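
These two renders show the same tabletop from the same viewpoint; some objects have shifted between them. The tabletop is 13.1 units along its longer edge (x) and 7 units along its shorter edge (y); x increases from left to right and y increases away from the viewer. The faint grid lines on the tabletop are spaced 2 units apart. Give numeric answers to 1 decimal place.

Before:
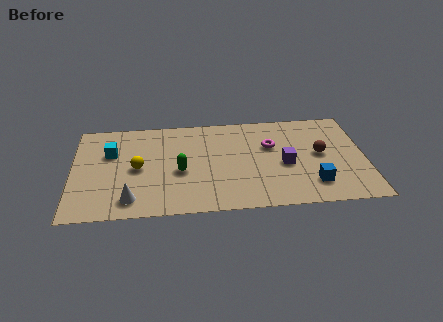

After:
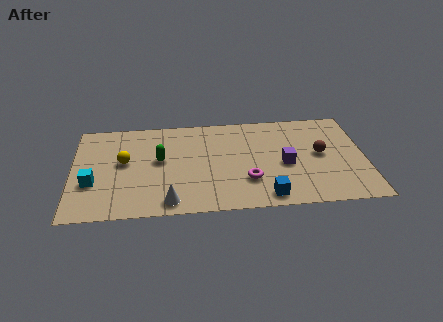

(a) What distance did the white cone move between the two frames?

1.7

The white cone moved from about (2.6, 1.2) to (4.3, 0.9), a distance of √(1.7² + 0.3²) ≈ 1.7.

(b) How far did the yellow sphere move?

0.8

From (2.9, 3.4) to (2.3, 3.9), the yellow sphere covered √(0.6² + 0.5²) ≈ 0.8 units.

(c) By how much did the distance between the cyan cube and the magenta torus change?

-0.3

They were about 7.2 units apart before and 6.9 after — 0.3 units closer together.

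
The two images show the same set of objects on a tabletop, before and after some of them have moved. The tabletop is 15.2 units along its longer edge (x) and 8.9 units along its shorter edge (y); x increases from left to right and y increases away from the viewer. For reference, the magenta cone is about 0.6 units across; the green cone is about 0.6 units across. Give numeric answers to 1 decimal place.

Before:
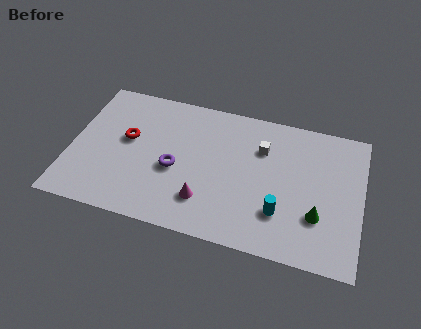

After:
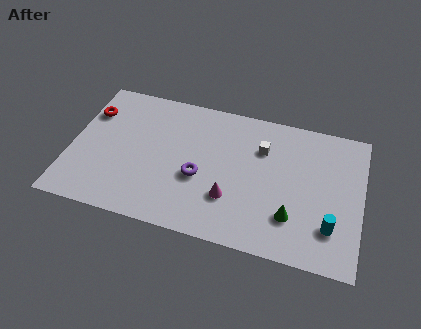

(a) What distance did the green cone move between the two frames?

1.4

From (13.0, 2.8) to (11.7, 2.4), the green cone covered √(1.3² + 0.4²) ≈ 1.4 units.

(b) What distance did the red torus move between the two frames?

2.5

From (2.9, 5.1) to (0.8, 6.4), the red torus covered √(2.1² + 1.3²) ≈ 2.5 units.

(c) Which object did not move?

the white cube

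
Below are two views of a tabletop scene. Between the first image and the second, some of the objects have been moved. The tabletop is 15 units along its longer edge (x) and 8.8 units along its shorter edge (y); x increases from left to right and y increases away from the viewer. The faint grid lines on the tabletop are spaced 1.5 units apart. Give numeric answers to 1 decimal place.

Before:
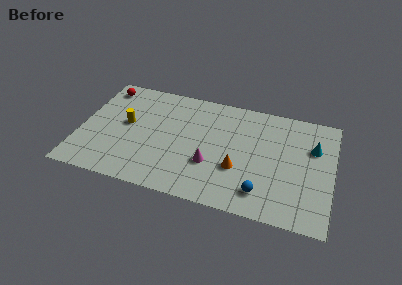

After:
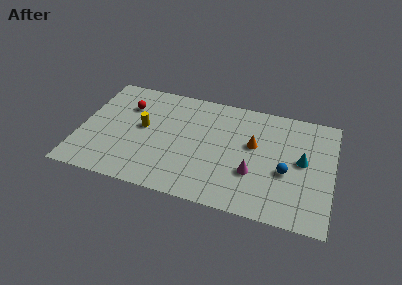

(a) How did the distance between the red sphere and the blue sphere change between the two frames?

-1.4

They were about 11.5 units apart before and 10.1 after — 1.4 units closer together.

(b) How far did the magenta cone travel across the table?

2.5

The magenta cone was near (7.9, 3.0) before and (10.4, 3.0) after, so it travelled √(2.5² + 0.0²) ≈ 2.5 units.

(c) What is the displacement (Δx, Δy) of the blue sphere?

(1.3, 1.9)

From the two frames, the blue sphere sits at roughly (11.0, 1.7) before and (12.3, 3.6) after.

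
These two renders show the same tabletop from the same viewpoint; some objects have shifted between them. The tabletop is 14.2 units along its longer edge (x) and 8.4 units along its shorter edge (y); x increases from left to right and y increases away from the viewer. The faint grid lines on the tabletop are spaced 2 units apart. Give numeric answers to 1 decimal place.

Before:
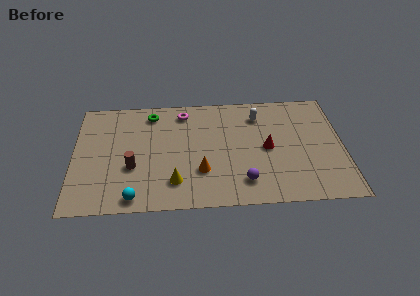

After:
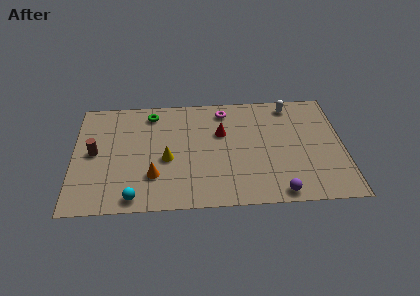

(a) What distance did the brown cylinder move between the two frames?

2.3

The brown cylinder was near (3.1, 3.1) before and (1.1, 4.3) after, so it travelled √(2.0² + 1.2²) ≈ 2.3 units.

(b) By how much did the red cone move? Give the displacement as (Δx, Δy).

(-2.4, 1.3)

The red cone was at about (10.2, 4.1) and moved to about (7.8, 5.4).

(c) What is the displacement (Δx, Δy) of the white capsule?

(1.7, 0.7)

The white capsule started near (9.8, 6.6) and ended near (11.5, 7.3).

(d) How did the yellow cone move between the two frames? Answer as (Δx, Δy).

(-0.4, 1.7)

The yellow cone was at about (5.3, 1.9) and moved to about (4.9, 3.6).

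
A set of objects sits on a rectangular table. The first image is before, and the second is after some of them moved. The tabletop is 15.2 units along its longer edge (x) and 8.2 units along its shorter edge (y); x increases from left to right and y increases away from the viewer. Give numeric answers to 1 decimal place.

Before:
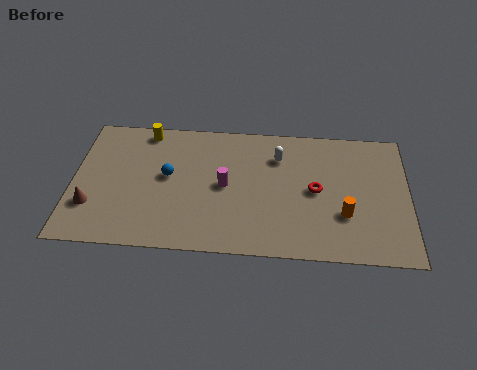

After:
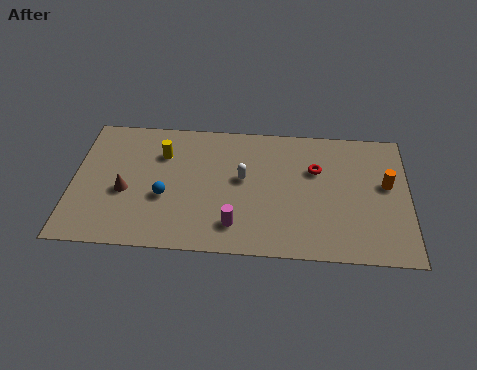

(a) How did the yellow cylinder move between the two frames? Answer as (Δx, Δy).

(0.8, -1.4)

From the two frames, the yellow cylinder sits at roughly (3.2, 7.3) before and (4.0, 5.9) after.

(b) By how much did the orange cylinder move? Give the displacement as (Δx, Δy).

(1.9, 2.0)

From the two frames, the orange cylinder sits at roughly (12.3, 2.7) before and (14.2, 4.7) after.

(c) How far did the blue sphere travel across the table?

1.3

The blue sphere was near (4.3, 4.5) before and (4.2, 3.2) after, so it travelled √(0.1² + 1.3²) ≈ 1.3 units.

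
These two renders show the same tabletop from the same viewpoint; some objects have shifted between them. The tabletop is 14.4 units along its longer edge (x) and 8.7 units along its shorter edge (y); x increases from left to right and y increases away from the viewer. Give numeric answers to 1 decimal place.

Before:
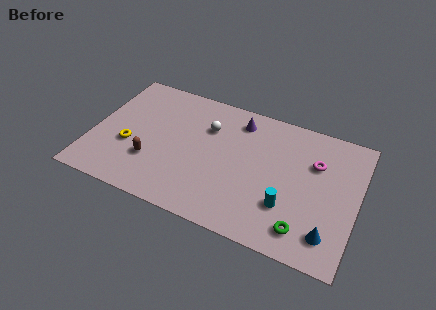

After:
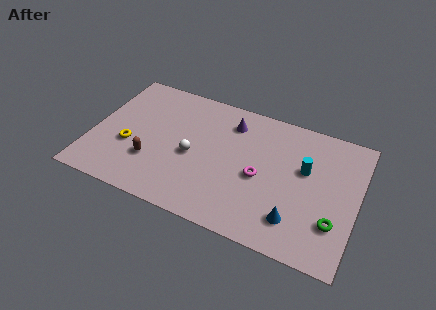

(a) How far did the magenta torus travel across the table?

3.4

From (12.0, 5.9) to (9.2, 3.9), the magenta torus covered √(2.8² + 2.0²) ≈ 3.4 units.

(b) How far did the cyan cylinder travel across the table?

2.8

The cyan cylinder moved from about (10.8, 2.6) to (11.5, 5.3), a distance of √(0.7² + 2.7²) ≈ 2.8.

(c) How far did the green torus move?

1.8

From (11.8, 1.5) to (13.3, 2.5), the green torus covered √(1.5² + 1.0²) ≈ 1.8 units.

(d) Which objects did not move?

the brown capsule and the yellow torus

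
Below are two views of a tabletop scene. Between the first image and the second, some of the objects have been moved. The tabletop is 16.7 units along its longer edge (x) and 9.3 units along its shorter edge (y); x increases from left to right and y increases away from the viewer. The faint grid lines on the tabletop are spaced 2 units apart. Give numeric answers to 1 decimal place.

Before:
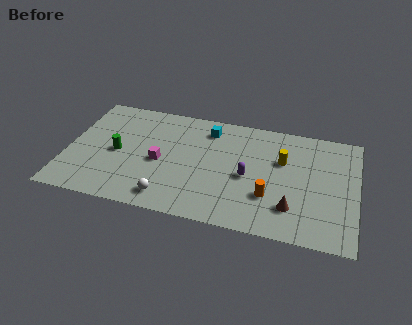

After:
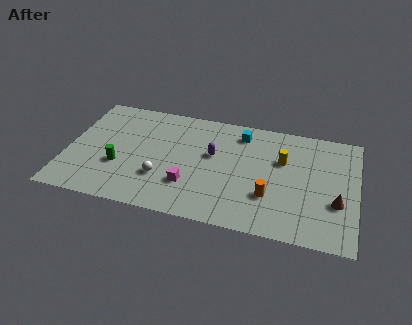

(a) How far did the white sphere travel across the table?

1.6

The white sphere was near (6.1, 1.4) before and (5.6, 2.9) after, so it travelled √(0.5² + 1.5²) ≈ 1.6 units.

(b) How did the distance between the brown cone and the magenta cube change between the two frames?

+0.5

They were about 7.9 units apart before and 8.4 after — 0.5 units further apart.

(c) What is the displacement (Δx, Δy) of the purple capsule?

(-2.1, 1.3)

The purple capsule was at about (10.5, 4.2) and moved to about (8.4, 5.5).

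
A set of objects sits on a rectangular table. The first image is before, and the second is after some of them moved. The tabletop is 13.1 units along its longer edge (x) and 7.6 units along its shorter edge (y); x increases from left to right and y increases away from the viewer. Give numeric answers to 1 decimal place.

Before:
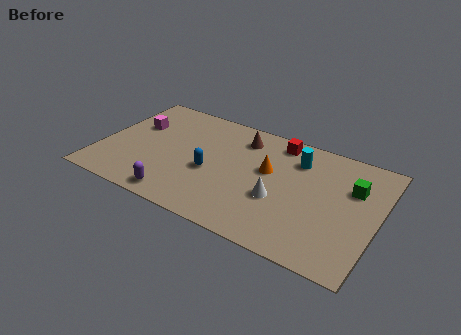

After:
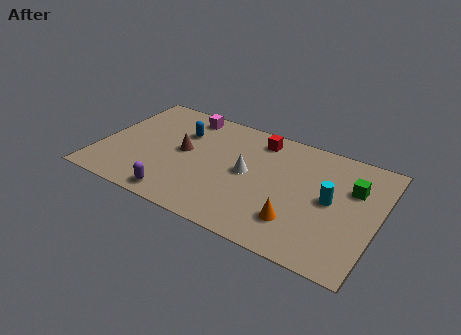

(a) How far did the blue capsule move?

2.7

The blue capsule was near (5.3, 3.2) before and (3.6, 5.3) after, so it travelled √(1.7² + 2.1²) ≈ 2.7 units.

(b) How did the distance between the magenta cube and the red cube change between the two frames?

-3.3

Before: roughly 6.9 units apart; after: 3.6. That's 3.3 units closer together.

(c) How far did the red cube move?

0.9

From (8.1, 6.6) to (7.2, 6.4), the red cube covered √(0.9² + 0.2²) ≈ 0.9 units.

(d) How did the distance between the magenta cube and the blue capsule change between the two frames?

-3.0

They were about 4.3 units apart before and 1.3 after — 3.0 units closer together.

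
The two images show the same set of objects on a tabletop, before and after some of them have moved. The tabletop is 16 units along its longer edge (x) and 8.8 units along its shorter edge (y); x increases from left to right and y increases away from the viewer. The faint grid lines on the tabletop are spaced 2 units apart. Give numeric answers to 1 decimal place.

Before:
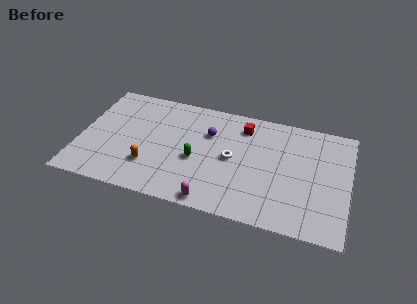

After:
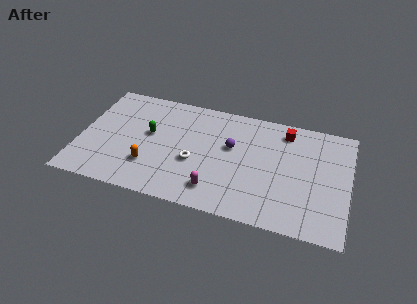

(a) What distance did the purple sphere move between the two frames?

1.6

From (7.6, 6.0) to (9.0, 5.3), the purple sphere covered √(1.4² + 0.7²) ≈ 1.6 units.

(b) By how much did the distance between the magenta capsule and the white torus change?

-1.4

They were about 3.7 units apart before and 2.3 after — 1.4 units closer together.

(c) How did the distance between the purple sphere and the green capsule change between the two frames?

+2.5

Before: roughly 2.4 units apart; after: 4.9. That's 2.5 units further apart.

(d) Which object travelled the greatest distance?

the green capsule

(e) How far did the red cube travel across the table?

2.5

The red cube moved from about (9.6, 7.1) to (12.1, 7.4), a distance of √(2.5² + 0.3²) ≈ 2.5.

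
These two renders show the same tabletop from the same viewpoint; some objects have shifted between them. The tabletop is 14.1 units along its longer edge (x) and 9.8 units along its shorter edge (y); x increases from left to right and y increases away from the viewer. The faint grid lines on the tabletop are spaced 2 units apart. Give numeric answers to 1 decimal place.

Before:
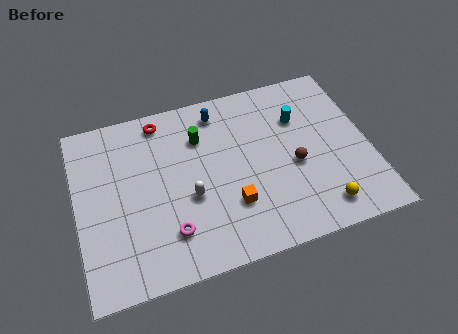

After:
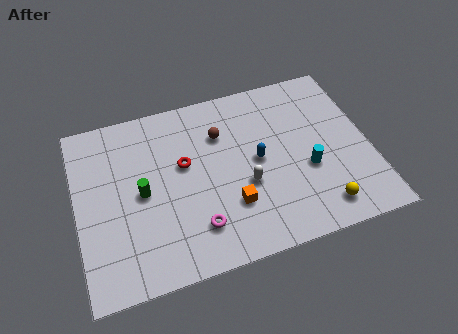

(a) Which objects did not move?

the orange cube and the yellow sphere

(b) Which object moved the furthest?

the brown sphere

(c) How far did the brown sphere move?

4.3

From (10.4, 4.2) to (7.1, 7.0), the brown sphere covered √(3.3² + 2.8²) ≈ 4.3 units.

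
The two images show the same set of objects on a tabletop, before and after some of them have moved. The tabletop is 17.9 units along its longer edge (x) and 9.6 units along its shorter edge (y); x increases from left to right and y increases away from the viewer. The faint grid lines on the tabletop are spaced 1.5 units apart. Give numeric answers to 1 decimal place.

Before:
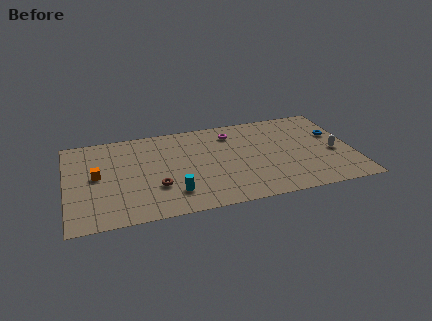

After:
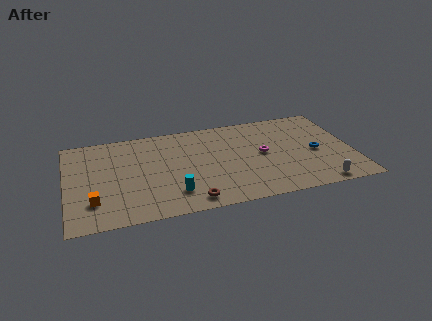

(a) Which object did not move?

the cyan cylinder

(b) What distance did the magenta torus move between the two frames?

3.2

From (10.5, 7.7) to (12.3, 5.0), the magenta torus covered √(1.8² + 2.7²) ≈ 3.2 units.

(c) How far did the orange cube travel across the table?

2.6

The orange cube was near (1.9, 5.1) before and (1.6, 2.5) after, so it travelled √(0.3² + 2.6²) ≈ 2.6 units.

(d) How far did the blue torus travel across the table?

2.1

From (16.9, 6.0) to (15.6, 4.4), the blue torus covered √(1.3² + 1.6²) ≈ 2.1 units.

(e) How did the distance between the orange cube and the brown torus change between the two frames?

+1.9

Before: roughly 4.1 units apart; after: 6.0. That's 1.9 units further apart.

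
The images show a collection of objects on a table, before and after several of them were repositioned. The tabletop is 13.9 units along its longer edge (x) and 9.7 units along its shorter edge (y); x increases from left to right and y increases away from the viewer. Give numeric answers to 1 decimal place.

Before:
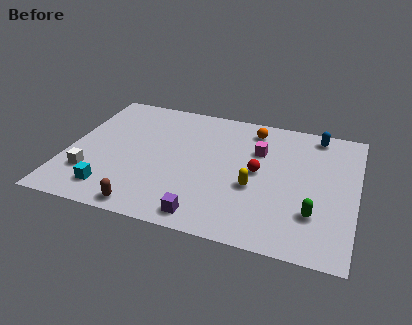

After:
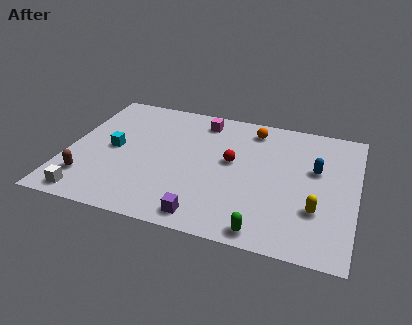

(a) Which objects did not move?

the orange sphere and the purple cube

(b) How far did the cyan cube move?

3.1

The cyan cube moved from about (2.4, 1.7) to (2.2, 4.8), a distance of √(0.2² + 3.1²) ≈ 3.1.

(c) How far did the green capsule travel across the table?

2.8

From (12.0, 2.7) to (9.8, 0.9), the green capsule covered √(2.2² + 1.8²) ≈ 2.8 units.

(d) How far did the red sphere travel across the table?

1.4

From (9.2, 5.0) to (7.9, 5.4), the red sphere covered √(1.3² + 0.4²) ≈ 1.4 units.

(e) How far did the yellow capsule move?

3.1

From (9.1, 3.8) to (12.1, 3.0), the yellow capsule covered √(3.0² + 0.8²) ≈ 3.1 units.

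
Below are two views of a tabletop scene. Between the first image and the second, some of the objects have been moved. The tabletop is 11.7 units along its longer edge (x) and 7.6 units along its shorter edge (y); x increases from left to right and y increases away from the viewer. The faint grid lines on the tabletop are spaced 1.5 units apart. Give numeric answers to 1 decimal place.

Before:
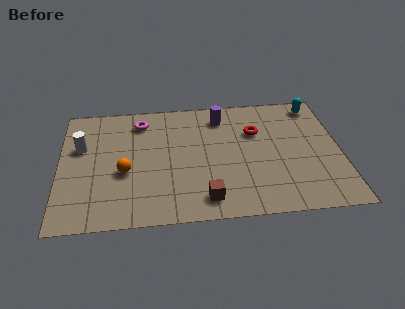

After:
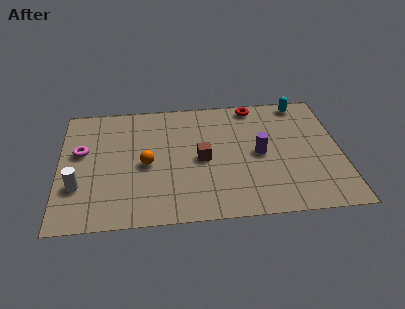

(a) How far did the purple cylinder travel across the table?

2.9

The purple cylinder was near (6.8, 6.2) before and (8.3, 3.7) after, so it travelled √(1.5² + 2.5²) ≈ 2.9 units.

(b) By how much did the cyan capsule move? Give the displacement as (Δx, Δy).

(-0.6, 0.2)

The cyan capsule was at about (10.8, 6.6) and moved to about (10.2, 6.8).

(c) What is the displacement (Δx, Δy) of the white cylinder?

(-0.1, -2.4)

From the two frames, the white cylinder sits at roughly (0.9, 4.8) before and (0.8, 2.4) after.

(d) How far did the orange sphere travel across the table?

1.0

The orange sphere moved from about (2.7, 3.1) to (3.6, 3.5), a distance of √(0.9² + 0.4²) ≈ 1.0.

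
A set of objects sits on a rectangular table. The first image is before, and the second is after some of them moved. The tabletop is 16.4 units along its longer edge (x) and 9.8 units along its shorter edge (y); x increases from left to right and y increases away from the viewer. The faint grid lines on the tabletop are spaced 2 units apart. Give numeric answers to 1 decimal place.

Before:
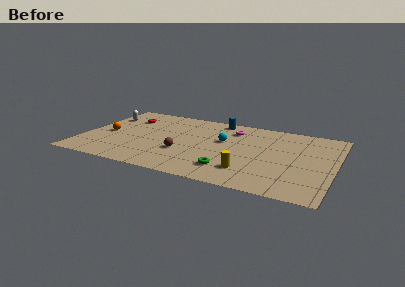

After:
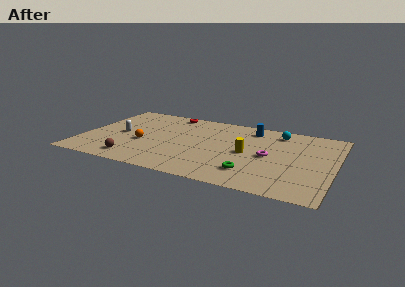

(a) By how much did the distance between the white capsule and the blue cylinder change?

+1.4

Before: roughly 7.6 units apart; after: 9.0. That's 1.4 units further apart.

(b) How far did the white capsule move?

2.8

The white capsule moved from about (1.0, 7.1) to (2.4, 4.7), a distance of √(1.4² + 2.4²) ≈ 2.8.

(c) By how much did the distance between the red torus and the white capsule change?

+3.5

They were about 1.5 units apart before and 5.0 after — 3.5 units further apart.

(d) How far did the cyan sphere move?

4.1

From (9.1, 5.9) to (12.5, 8.2), the cyan sphere covered √(3.4² + 2.3²) ≈ 4.1 units.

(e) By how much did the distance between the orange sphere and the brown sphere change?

-2.9

The distance was about 5.3 in the first image and 2.4 in the second, so they moved 2.9 units closer together.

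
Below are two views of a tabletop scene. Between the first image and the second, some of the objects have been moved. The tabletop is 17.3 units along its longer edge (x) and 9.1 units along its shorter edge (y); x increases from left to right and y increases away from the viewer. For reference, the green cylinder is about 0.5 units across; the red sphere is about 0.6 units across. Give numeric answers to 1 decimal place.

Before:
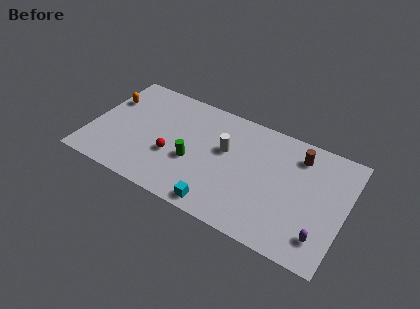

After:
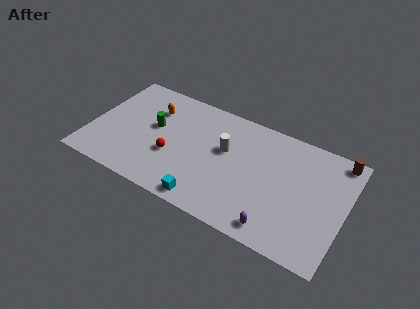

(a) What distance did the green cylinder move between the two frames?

3.3

The green cylinder moved from about (7.1, 3.6) to (4.2, 5.2), a distance of √(2.9² + 1.6²) ≈ 3.3.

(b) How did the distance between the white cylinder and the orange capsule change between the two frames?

-2.9

The distance was about 8.2 in the first image and 5.3 in the second, so they moved 2.9 units closer together.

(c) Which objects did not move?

the white cylinder and the red sphere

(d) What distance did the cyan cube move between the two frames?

0.9

The cyan cube moved from about (9.3, 1.0) to (8.4, 1.0), a distance of √(0.9² + 0.0²) ≈ 0.9.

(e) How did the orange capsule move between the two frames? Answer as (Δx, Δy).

(3.0, 0.4)

The orange capsule started near (0.9, 6.2) and ended near (3.9, 6.6).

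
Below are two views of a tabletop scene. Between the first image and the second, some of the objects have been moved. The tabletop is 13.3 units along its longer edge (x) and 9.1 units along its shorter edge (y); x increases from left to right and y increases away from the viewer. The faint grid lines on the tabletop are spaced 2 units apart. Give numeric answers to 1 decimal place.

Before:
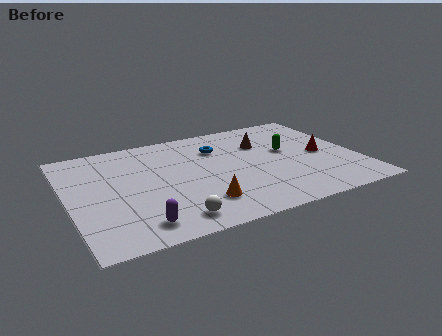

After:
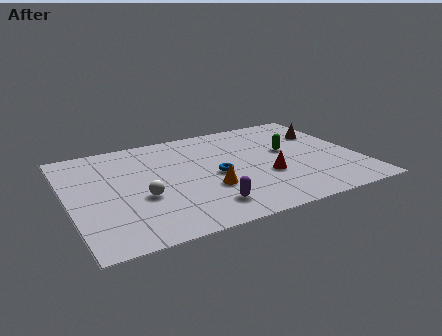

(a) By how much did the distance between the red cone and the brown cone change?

+1.2

They were about 3.2 units apart before and 4.4 after — 1.2 units further apart.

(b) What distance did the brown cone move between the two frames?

2.9

The brown cone was near (9.2, 6.3) before and (12.1, 6.3) after, so it travelled √(2.9² + 0.0²) ≈ 2.9 units.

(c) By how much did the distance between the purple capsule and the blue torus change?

-4.1

They were about 6.7 units apart before and 2.6 after — 4.1 units closer together.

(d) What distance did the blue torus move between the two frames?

2.4

The blue torus was near (7.1, 6.6) before and (6.7, 4.2) after, so it travelled √(0.4² + 2.4²) ≈ 2.4 units.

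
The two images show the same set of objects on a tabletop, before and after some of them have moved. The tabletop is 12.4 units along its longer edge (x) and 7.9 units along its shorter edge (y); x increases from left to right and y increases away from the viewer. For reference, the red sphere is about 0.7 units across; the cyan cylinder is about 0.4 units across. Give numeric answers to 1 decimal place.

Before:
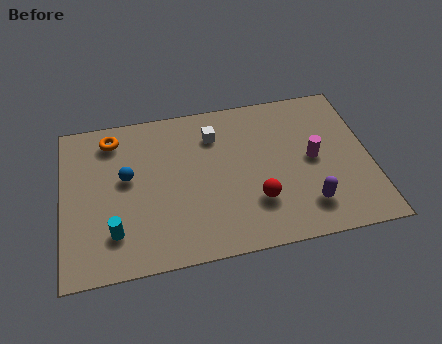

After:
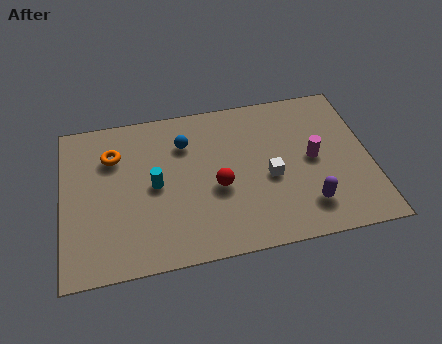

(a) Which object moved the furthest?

the white cube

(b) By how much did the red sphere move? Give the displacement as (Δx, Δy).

(-1.5, 1.0)

The red sphere was at about (7.7, 2.3) and moved to about (6.2, 3.3).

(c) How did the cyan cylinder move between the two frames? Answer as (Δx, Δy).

(1.7, 2.0)

From the two frames, the cyan cylinder sits at roughly (2.0, 1.9) before and (3.7, 3.9) after.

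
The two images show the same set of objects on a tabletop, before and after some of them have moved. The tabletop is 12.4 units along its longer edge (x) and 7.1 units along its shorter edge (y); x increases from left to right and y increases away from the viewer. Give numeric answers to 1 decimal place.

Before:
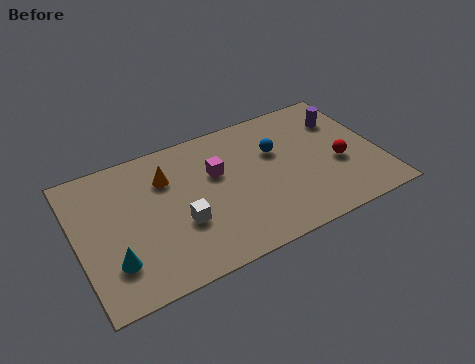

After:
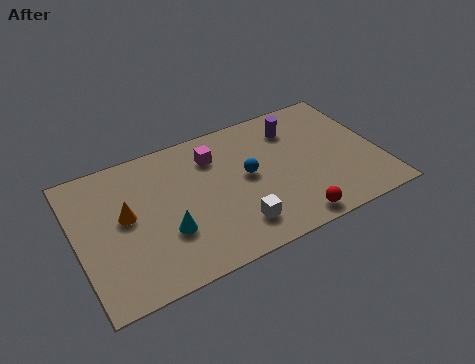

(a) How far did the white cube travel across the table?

2.4

From (4.1, 2.6) to (6.2, 1.5), the white cube covered √(2.1² + 1.1²) ≈ 2.4 units.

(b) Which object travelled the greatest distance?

the red sphere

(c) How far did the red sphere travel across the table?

3.1

From (10.7, 2.9) to (8.4, 0.8), the red sphere covered √(2.3² + 2.1²) ≈ 3.1 units.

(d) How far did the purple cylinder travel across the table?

2.0

The purple cylinder was near (11.2, 5.2) before and (9.2, 5.5) after, so it travelled √(2.0² + 0.3²) ≈ 2.0 units.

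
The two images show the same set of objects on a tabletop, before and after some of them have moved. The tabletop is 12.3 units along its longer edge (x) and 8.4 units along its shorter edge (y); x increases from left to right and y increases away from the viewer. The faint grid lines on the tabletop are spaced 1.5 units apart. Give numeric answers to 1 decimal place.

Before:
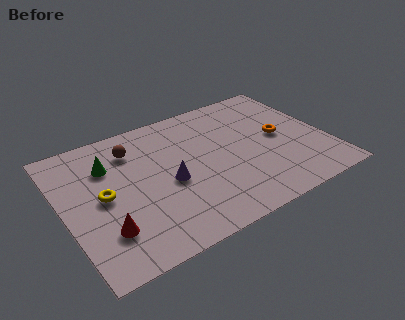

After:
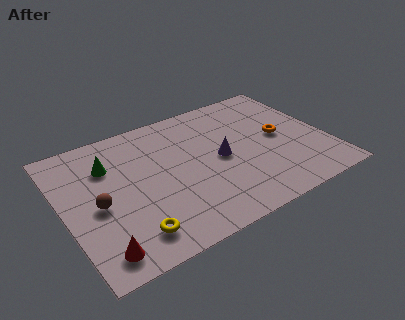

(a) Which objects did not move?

the orange torus and the green cone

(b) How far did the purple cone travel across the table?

2.5

The purple cone was near (4.8, 3.7) before and (7.3, 4.1) after, so it travelled √(2.5² + 0.4²) ≈ 2.5 units.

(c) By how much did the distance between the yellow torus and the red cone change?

-0.5

They were about 2.0 units apart before and 1.5 after — 0.5 units closer together.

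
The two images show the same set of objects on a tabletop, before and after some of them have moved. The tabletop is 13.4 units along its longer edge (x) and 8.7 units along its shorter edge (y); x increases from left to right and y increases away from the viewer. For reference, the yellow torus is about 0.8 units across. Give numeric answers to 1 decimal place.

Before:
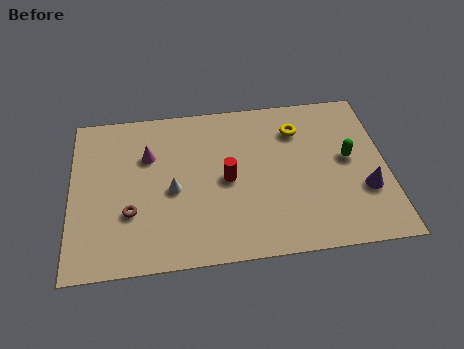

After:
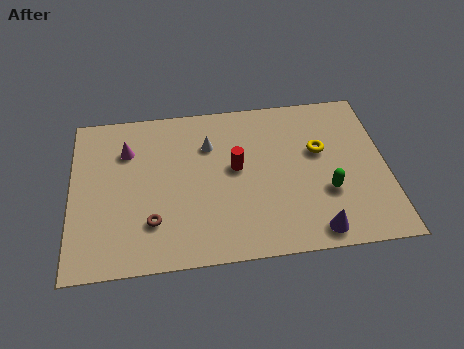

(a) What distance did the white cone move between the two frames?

2.8

The white cone was near (4.3, 3.9) before and (5.9, 6.2) after, so it travelled √(1.6² + 2.3²) ≈ 2.8 units.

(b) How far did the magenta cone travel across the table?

1.0

The magenta cone moved from about (3.3, 5.9) to (2.4, 6.3), a distance of √(0.9² + 0.4²) ≈ 1.0.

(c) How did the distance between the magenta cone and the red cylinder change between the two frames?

+1.1

They were about 3.7 units apart before and 4.8 after — 1.1 units further apart.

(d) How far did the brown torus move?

1.1

The brown torus moved from about (2.5, 2.9) to (3.4, 2.3), a distance of √(0.9² + 0.6²) ≈ 1.1.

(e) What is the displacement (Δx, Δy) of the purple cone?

(-2.2, -1.9)

From the two frames, the purple cone sits at roughly (12.4, 2.9) before and (10.2, 1.0) after.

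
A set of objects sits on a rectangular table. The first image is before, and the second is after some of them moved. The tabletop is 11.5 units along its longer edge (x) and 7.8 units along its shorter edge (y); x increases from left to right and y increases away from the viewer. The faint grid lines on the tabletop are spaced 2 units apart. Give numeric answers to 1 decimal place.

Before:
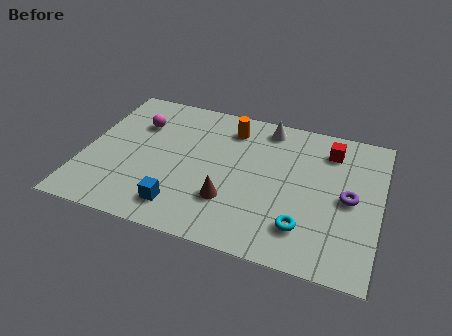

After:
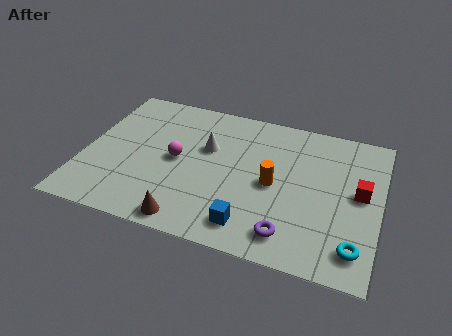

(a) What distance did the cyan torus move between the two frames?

2.0

The cyan torus moved from about (8.7, 1.8) to (10.7, 1.4), a distance of √(2.0² + 0.4²) ≈ 2.0.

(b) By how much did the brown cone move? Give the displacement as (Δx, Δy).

(-1.4, -1.5)

The brown cone started near (5.8, 2.3) and ended near (4.4, 0.8).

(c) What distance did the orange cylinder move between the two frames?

3.2

The orange cylinder moved from about (5.5, 6.3) to (7.4, 3.7), a distance of √(1.9² + 2.6²) ≈ 3.2.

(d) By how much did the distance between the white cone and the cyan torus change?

+1.6

Before: roughly 5.3 units apart; after: 6.9. That's 1.6 units further apart.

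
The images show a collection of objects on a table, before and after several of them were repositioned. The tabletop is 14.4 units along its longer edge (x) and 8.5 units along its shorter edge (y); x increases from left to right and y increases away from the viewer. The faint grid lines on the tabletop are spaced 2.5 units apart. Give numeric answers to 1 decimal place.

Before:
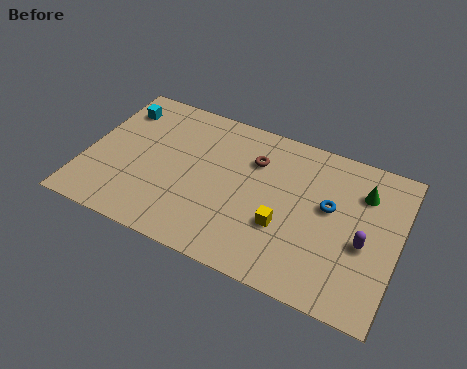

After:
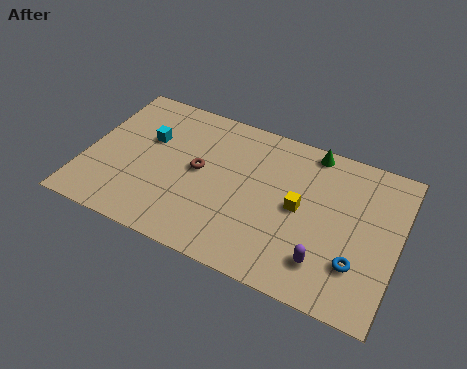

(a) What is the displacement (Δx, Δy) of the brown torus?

(-2.4, -1.6)

The brown torus started near (7.6, 6.1) and ended near (5.2, 4.5).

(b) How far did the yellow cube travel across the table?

1.4

The yellow cube was near (9.3, 3.0) before and (9.9, 4.3) after, so it travelled √(0.6² + 1.3²) ≈ 1.4 units.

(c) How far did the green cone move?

2.9

The green cone moved from about (12.6, 6.3) to (10.1, 7.7), a distance of √(2.5² + 1.4²) ≈ 2.9.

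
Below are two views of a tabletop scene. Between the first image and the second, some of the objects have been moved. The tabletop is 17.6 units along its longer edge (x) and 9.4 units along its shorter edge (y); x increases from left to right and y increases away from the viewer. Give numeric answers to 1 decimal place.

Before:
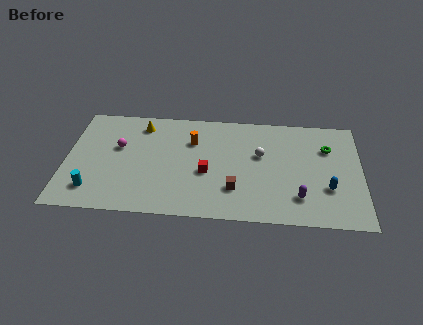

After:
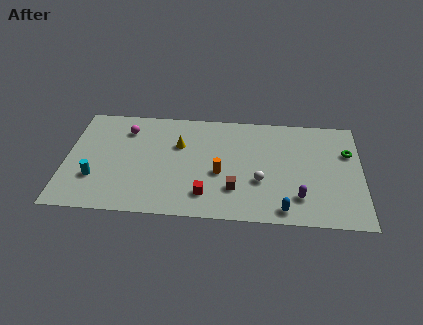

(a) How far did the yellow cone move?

2.8

From (4.4, 7.8) to (6.7, 6.2), the yellow cone covered √(2.3² + 1.6²) ≈ 2.8 units.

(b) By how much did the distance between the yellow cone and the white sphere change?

-1.9

Before: roughly 7.5 units apart; after: 5.6. That's 1.9 units closer together.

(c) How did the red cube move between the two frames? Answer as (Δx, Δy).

(0.0, -1.9)

The red cube started near (8.4, 3.9) and ended near (8.4, 2.0).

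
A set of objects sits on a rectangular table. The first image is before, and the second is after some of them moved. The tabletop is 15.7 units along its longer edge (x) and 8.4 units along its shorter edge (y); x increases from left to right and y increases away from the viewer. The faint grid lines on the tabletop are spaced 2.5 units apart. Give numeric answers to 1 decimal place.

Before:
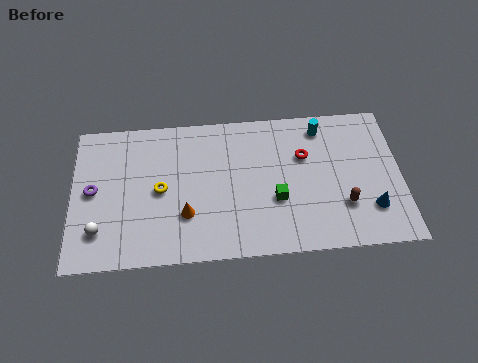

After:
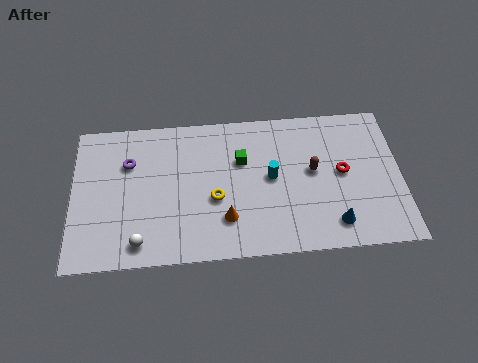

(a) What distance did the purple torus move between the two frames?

2.3

The purple torus was near (1.0, 4.3) before and (2.7, 5.8) after, so it travelled √(1.7² + 1.5²) ≈ 2.3 units.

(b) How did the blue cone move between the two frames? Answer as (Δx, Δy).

(-1.8, -0.7)

From the two frames, the blue cone sits at roughly (14.2, 2.2) before and (12.4, 1.5) after.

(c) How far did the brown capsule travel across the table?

2.5

The brown capsule was near (12.9, 2.5) before and (11.5, 4.6) after, so it travelled √(1.4² + 2.1²) ≈ 2.5 units.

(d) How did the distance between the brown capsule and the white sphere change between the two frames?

-2.6

Before: roughly 11.6 units apart; after: 9.0. That's 2.6 units closer together.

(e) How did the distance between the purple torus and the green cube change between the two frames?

-3.4

The distance was about 8.8 in the first image and 5.4 in the second, so they moved 3.4 units closer together.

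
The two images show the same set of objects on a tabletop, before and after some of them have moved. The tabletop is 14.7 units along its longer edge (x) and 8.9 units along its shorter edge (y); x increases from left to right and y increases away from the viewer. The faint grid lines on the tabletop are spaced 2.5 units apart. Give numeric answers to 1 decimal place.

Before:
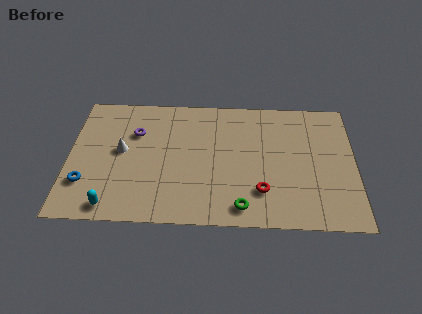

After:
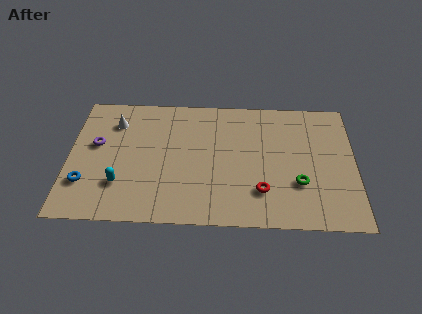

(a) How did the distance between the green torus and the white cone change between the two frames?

+3.1

The distance was about 7.2 in the first image and 10.3 in the second, so they moved 3.1 units further apart.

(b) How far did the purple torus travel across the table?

2.2

The purple torus was near (3.4, 6.1) before and (1.4, 5.2) after, so it travelled √(2.0² + 0.9²) ≈ 2.2 units.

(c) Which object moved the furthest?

the green torus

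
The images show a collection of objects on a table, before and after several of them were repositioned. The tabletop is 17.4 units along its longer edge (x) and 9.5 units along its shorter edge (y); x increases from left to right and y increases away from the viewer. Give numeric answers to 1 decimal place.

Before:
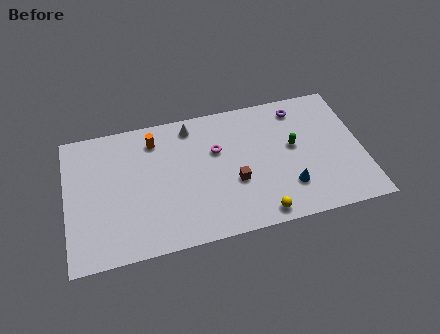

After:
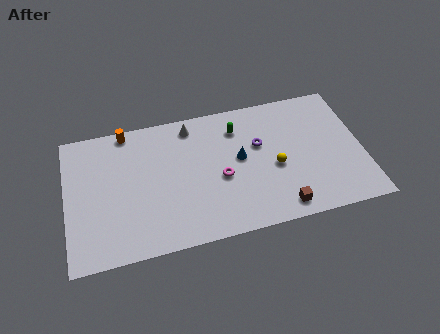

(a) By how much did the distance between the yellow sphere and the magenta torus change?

-2.4

They were about 5.6 units apart before and 3.2 after — 2.4 units closer together.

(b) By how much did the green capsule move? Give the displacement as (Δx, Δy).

(-3.2, 2.1)

The green capsule was at about (13.4, 5.3) and moved to about (10.2, 7.4).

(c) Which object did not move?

the white cone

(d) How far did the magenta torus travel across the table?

2.0

The magenta torus was near (8.9, 6.1) before and (9.0, 4.1) after, so it travelled √(0.1² + 2.0²) ≈ 2.0 units.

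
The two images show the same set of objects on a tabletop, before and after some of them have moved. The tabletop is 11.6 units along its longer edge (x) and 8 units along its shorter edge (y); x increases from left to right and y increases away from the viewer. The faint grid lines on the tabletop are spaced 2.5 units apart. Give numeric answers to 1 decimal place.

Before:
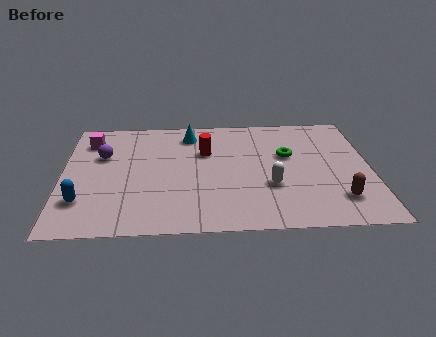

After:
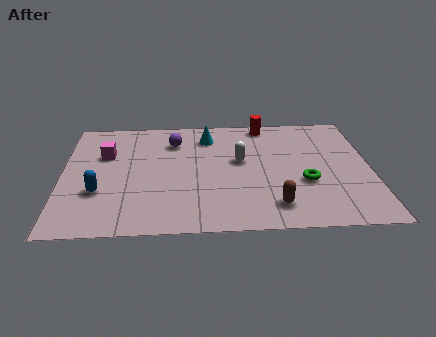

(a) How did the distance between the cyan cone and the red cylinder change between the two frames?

+0.9

They were about 1.4 units apart before and 2.3 after — 0.9 units further apart.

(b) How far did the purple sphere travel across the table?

2.8

From (1.5, 5.2) to (4.2, 6.1), the purple sphere covered √(2.7² + 0.9²) ≈ 2.8 units.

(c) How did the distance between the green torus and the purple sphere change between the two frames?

-1.2

The distance was about 7.0 in the first image and 5.8 in the second, so they moved 1.2 units closer together.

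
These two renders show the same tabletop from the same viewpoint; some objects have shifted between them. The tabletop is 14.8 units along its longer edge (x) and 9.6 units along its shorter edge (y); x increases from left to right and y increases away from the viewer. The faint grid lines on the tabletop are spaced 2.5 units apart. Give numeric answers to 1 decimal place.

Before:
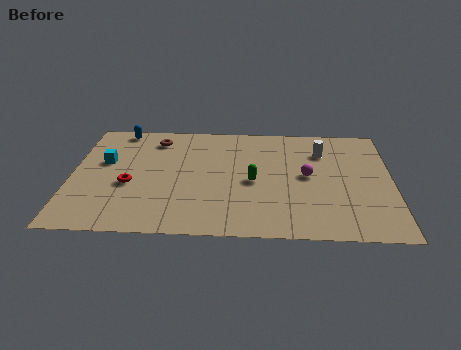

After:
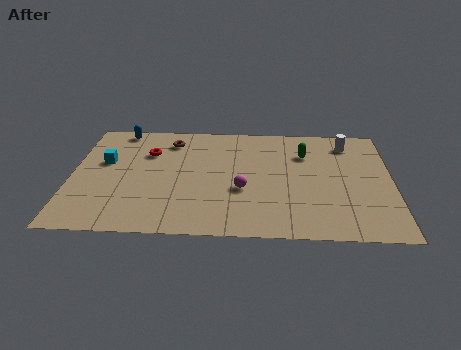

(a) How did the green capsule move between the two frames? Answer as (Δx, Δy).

(2.4, 2.5)

The green capsule started near (8.4, 4.4) and ended near (10.8, 6.9).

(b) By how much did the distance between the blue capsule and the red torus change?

-2.4

The distance was about 4.8 in the first image and 2.4 in the second, so they moved 2.4 units closer together.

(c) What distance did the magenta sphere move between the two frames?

3.3

The magenta sphere moved from about (10.9, 5.0) to (7.9, 3.7), a distance of √(3.0² + 1.3²) ≈ 3.3.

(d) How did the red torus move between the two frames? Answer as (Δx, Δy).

(0.8, 2.8)

From the two frames, the red torus sits at roughly (2.7, 3.9) before and (3.5, 6.7) after.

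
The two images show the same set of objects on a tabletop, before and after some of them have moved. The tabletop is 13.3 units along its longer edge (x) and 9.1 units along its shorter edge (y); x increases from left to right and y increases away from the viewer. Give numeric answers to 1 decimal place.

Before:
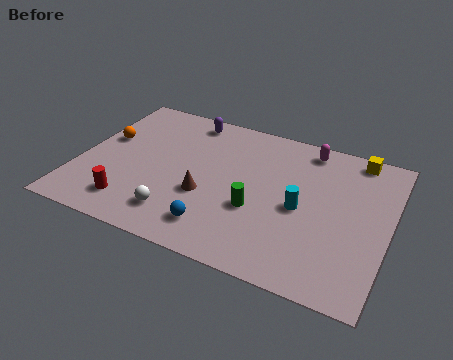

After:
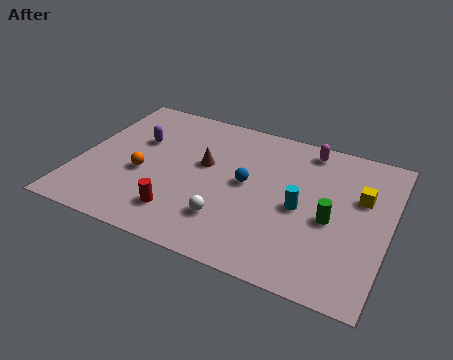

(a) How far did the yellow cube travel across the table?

2.4

The yellow cube moved from about (11.6, 8.2) to (12.0, 5.8), a distance of √(0.4² + 2.4²) ≈ 2.4.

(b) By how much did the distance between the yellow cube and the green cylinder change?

-4.0

The distance was about 6.1 in the first image and 2.1 in the second, so they moved 4.0 units closer together.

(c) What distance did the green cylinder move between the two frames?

3.2

The green cylinder moved from about (7.8, 3.4) to (10.9, 4.0), a distance of √(3.1² + 0.6²) ≈ 3.2.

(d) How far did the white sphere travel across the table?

2.2

From (4.6, 1.8) to (6.7, 2.3), the white sphere covered √(2.1² + 0.5²) ≈ 2.2 units.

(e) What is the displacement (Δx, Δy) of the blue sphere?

(0.9, 3.1)

The blue sphere was at about (6.3, 1.7) and moved to about (7.2, 4.8).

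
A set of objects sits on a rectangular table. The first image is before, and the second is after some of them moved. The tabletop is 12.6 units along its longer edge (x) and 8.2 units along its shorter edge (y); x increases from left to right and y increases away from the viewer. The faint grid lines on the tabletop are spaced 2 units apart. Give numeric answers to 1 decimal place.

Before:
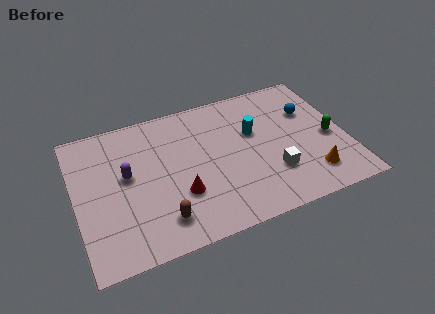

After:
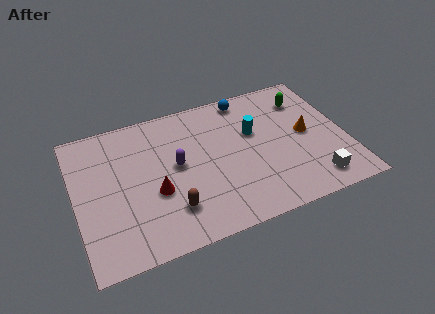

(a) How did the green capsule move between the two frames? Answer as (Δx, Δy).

(-0.8, 2.7)

The green capsule was at about (11.8, 3.6) and moved to about (11.0, 6.3).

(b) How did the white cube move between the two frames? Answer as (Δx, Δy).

(1.8, -1.1)

The white cube was at about (9.0, 2.4) and moved to about (10.8, 1.3).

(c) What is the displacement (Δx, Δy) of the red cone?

(-1.1, 0.5)

The red cone started near (4.7, 2.7) and ended near (3.6, 3.2).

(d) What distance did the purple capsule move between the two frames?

2.3

The purple capsule moved from about (2.4, 4.6) to (4.7, 4.4), a distance of √(2.3² + 0.2²) ≈ 2.3.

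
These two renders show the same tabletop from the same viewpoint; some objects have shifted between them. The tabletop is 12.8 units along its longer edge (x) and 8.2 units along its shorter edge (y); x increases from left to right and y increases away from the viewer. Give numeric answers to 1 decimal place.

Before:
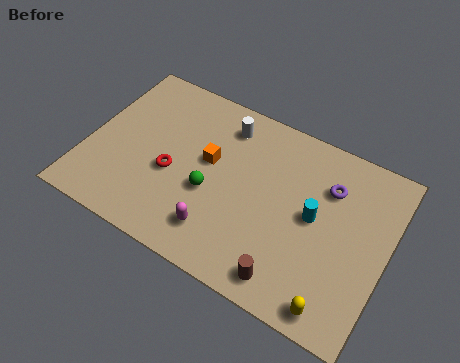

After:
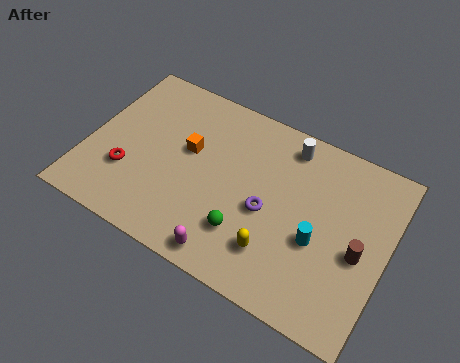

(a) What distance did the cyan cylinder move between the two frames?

1.0

The cyan cylinder moved from about (9.7, 4.3) to (10.0, 3.3), a distance of √(0.3² + 1.0²) ≈ 1.0.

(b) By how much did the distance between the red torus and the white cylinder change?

+3.9

Before: roughly 3.8 units apart; after: 7.7. That's 3.9 units further apart.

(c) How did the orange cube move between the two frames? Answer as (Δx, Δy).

(-0.9, 0.1)

From the two frames, the orange cube sits at roughly (5.1, 4.7) before and (4.2, 4.8) after.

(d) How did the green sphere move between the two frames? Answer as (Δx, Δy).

(1.7, -1.1)

The green sphere started near (5.4, 3.3) and ended near (7.1, 2.2).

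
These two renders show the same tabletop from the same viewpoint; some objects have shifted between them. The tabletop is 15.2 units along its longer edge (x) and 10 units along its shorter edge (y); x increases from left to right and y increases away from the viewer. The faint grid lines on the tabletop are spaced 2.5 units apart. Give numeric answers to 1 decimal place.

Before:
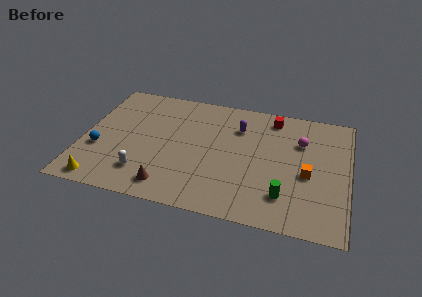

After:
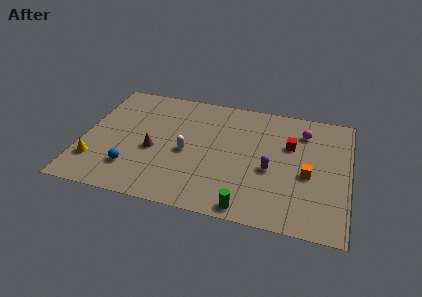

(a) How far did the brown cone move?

2.9

The brown cone moved from about (5.2, 1.5) to (4.1, 4.2), a distance of √(1.1² + 2.7²) ≈ 2.9.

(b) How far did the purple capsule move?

3.7

The purple capsule moved from about (8.8, 7.3) to (10.8, 4.2), a distance of √(2.0² + 3.1²) ≈ 3.7.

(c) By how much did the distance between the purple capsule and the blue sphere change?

-0.6

They were about 8.6 units apart before and 8.0 after — 0.6 units closer together.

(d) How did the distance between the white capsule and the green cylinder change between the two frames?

-2.8

They were about 8.0 units apart before and 5.2 after — 2.8 units closer together.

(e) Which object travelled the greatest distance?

the purple capsule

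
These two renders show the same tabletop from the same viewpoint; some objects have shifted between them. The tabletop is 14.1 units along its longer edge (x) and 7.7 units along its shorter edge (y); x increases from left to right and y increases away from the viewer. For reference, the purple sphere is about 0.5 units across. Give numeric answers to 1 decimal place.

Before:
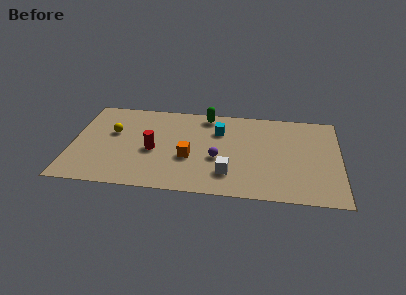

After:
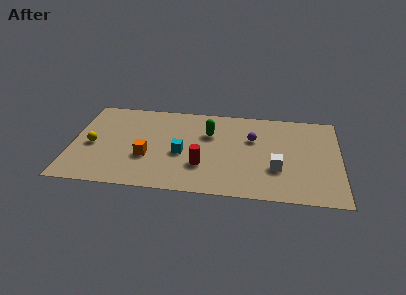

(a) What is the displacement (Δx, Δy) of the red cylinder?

(2.6, -1.0)

The red cylinder was at about (4.3, 3.4) and moved to about (6.9, 2.4).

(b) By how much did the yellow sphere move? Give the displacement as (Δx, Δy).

(-1.0, -1.2)

The yellow sphere was at about (2.1, 4.7) and moved to about (1.1, 3.5).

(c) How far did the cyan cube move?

2.9

From (7.7, 5.5) to (5.8, 3.3), the cyan cube covered √(1.9² + 2.2²) ≈ 2.9 units.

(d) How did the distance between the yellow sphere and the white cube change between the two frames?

+2.9

They were about 6.8 units apart before and 9.7 after — 2.9 units further apart.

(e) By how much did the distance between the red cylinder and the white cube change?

-0.4

Before: roughly 4.3 units apart; after: 3.9. That's 0.4 units closer together.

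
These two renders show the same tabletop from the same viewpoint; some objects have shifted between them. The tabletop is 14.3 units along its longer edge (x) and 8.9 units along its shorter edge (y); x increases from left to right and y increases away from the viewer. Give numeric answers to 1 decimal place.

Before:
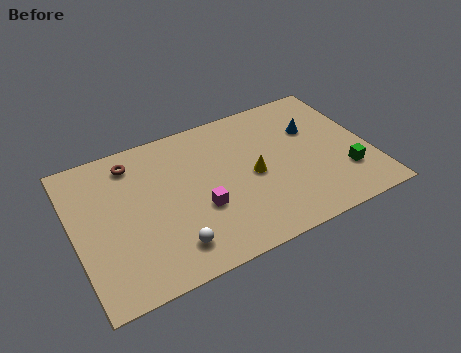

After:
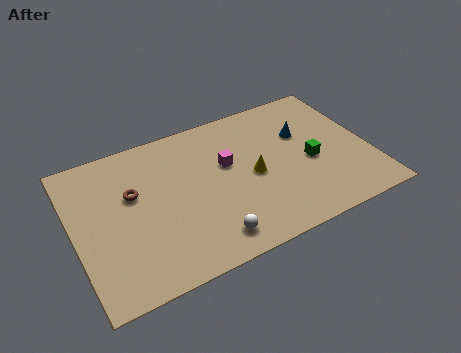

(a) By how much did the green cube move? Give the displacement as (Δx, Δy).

(-1.5, 1.4)

From the two frames, the green cube sits at roughly (12.9, 2.5) before and (11.4, 3.9) after.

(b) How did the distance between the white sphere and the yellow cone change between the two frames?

-1.2

The distance was about 5.0 in the first image and 3.8 in the second, so they moved 1.2 units closer together.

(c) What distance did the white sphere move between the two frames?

1.8

From (4.3, 1.7) to (6.1, 1.4), the white sphere covered √(1.8² + 0.3²) ≈ 1.8 units.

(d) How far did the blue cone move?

0.5

The blue cone moved from about (11.8, 5.9) to (11.3, 5.8), a distance of √(0.5² + 0.1²) ≈ 0.5.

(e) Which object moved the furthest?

the magenta cube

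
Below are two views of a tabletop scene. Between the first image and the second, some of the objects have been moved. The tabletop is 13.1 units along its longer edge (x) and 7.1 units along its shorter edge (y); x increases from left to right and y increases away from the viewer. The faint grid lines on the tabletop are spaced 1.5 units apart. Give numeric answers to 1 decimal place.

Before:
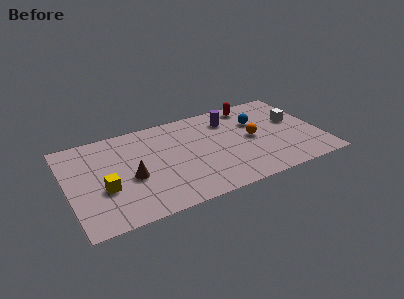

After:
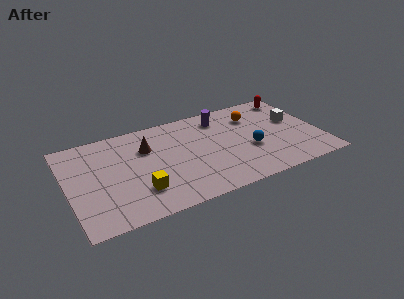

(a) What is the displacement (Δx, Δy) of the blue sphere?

(-0.6, -2.0)

From the two frames, the blue sphere sits at roughly (10.0, 4.8) before and (9.4, 2.8) after.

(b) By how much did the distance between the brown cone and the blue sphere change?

-1.4

They were about 7.0 units apart before and 5.6 after — 1.4 units closer together.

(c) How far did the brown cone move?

2.1

The brown cone was near (3.2, 3.0) before and (4.2, 4.9) after, so it travelled √(1.0² + 1.9²) ≈ 2.1 units.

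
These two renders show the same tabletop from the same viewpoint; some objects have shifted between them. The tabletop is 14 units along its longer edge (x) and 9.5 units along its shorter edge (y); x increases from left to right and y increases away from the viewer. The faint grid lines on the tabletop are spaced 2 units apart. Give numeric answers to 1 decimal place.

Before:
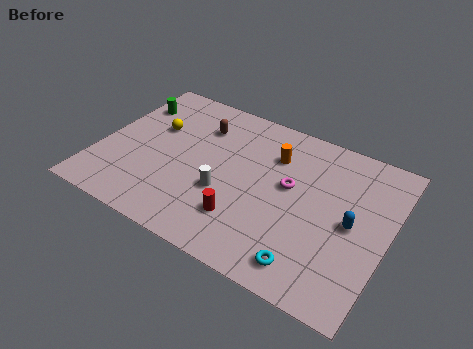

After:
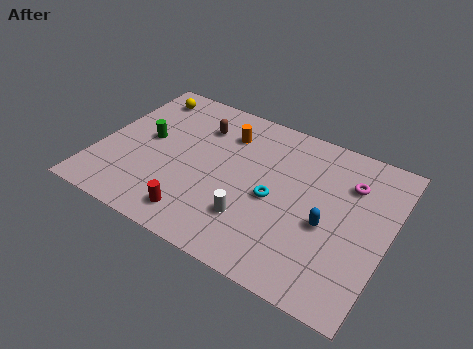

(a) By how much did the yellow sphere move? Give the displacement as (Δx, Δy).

(-0.9, 2.0)

From the two frames, the yellow sphere sits at roughly (2.4, 6.0) before and (1.5, 8.0) after.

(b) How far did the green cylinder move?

2.3

The green cylinder moved from about (1.0, 7.1) to (2.2, 5.1), a distance of √(1.2² + 2.0²) ≈ 2.3.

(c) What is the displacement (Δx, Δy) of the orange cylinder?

(-2.4, 0.3)

The orange cylinder started near (8.2, 6.9) and ended near (5.8, 7.2).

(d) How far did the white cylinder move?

1.7

From (6.3, 3.5) to (7.8, 2.6), the white cylinder covered √(1.5² + 0.9²) ≈ 1.7 units.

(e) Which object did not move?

the brown capsule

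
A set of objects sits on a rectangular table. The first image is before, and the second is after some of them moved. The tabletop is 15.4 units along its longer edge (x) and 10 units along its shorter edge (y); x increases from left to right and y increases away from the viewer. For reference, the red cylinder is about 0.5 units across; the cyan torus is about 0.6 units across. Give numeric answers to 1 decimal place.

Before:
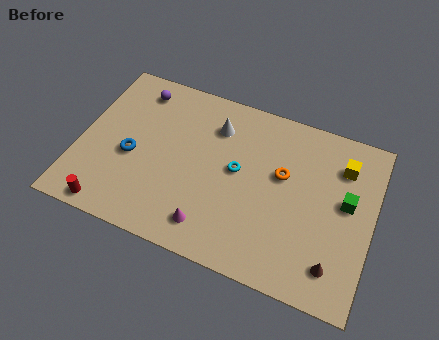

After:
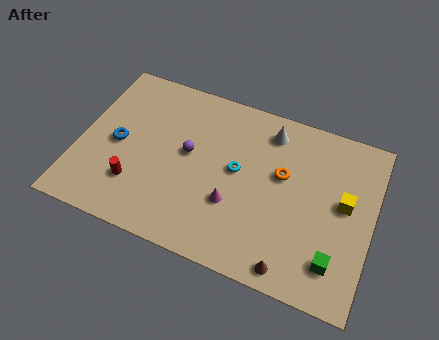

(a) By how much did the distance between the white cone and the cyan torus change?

+0.6

Before: roughly 2.6 units apart; after: 3.2. That's 0.6 units further apart.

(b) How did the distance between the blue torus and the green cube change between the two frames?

+0.7

They were about 11.3 units apart before and 12.0 after — 0.7 units further apart.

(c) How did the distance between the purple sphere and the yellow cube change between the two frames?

-2.8

They were about 11.0 units apart before and 8.2 after — 2.8 units closer together.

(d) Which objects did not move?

the cyan torus and the orange torus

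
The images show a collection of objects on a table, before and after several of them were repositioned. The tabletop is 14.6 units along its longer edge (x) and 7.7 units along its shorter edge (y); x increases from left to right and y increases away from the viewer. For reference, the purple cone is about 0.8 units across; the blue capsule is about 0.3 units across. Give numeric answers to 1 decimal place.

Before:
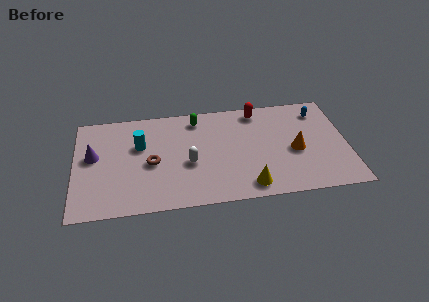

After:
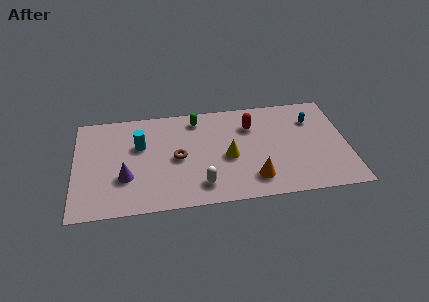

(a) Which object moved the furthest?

the orange cone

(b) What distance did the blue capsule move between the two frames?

0.7

The blue capsule was near (13.2, 6.2) before and (12.8, 5.6) after, so it travelled √(0.4² + 0.6²) ≈ 0.7 units.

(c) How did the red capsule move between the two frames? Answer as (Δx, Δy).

(-0.4, -1.1)

The red capsule started near (9.9, 6.7) and ended near (9.5, 5.6).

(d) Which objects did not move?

the cyan cylinder and the green capsule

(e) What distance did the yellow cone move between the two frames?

2.5

The yellow cone was near (9.2, 1.1) before and (8.2, 3.4) after, so it travelled √(1.0² + 2.3²) ≈ 2.5 units.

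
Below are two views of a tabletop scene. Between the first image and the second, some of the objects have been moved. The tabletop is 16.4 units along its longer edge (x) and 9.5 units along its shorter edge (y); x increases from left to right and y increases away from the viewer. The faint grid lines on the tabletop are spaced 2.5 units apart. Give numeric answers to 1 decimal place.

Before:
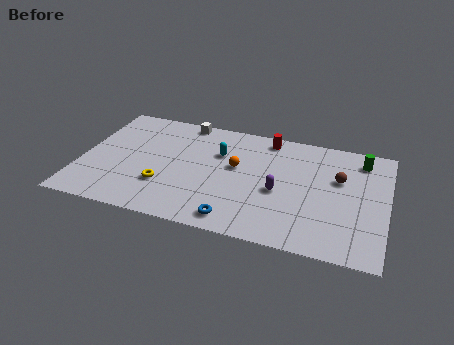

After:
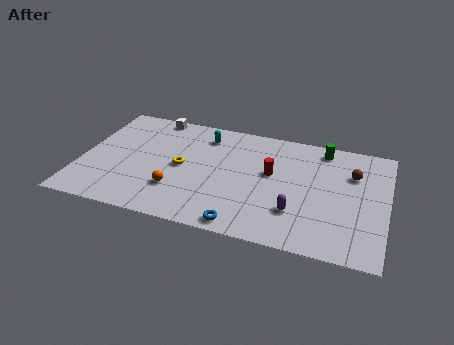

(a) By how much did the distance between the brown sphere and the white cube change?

+2.2

The distance was about 9.0 in the first image and 11.2 in the second, so they moved 2.2 units further apart.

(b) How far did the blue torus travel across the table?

0.5

From (8.6, 1.2) to (9.0, 0.9), the blue torus covered √(0.4² + 0.3²) ≈ 0.5 units.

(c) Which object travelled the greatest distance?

the orange sphere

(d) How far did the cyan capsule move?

1.6

From (7.3, 6.4) to (6.4, 7.7), the cyan capsule covered √(0.9² + 1.3²) ≈ 1.6 units.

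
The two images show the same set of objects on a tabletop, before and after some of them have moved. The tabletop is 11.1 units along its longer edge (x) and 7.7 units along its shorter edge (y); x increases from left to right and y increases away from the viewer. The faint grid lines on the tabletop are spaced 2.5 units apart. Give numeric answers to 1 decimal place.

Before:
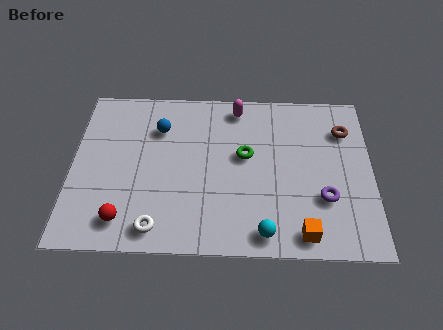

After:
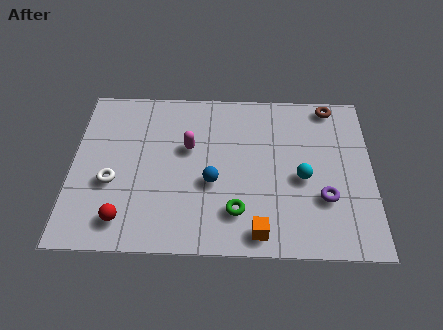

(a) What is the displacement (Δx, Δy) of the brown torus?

(-0.5, 1.2)

The brown torus started near (10.1, 5.7) and ended near (9.6, 6.9).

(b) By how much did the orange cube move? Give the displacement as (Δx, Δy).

(-1.6, 0.0)

The orange cube was at about (8.5, 0.9) and moved to about (6.9, 0.9).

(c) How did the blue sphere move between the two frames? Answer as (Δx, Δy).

(2.0, -2.5)

The blue sphere was at about (3.2, 5.6) and moved to about (5.2, 3.1).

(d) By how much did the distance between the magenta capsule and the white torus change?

-3.1

The distance was about 6.4 in the first image and 3.3 in the second, so they moved 3.1 units closer together.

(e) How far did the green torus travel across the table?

2.6

The green torus was near (6.4, 4.4) before and (6.1, 1.8) after, so it travelled √(0.3² + 2.6²) ≈ 2.6 units.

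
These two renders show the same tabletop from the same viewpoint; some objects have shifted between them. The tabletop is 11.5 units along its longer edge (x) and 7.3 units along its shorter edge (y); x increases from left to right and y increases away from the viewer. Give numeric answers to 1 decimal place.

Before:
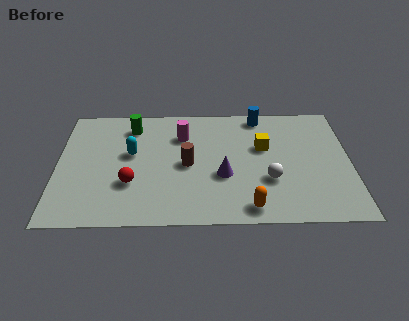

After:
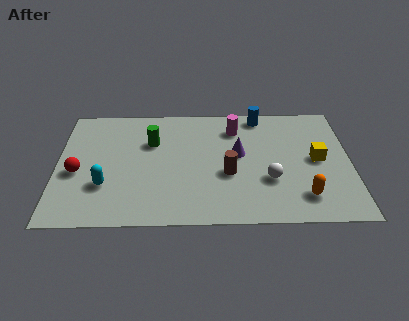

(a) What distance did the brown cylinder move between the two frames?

1.7

The brown cylinder was near (5.1, 3.5) before and (6.7, 2.9) after, so it travelled √(1.6² + 0.6²) ≈ 1.7 units.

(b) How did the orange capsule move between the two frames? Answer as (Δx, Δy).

(2.1, 0.6)

The orange capsule started near (7.5, 0.9) and ended near (9.6, 1.5).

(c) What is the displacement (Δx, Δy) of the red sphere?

(-2.1, 0.7)

From the two frames, the red sphere sits at roughly (2.9, 2.4) before and (0.8, 3.1) after.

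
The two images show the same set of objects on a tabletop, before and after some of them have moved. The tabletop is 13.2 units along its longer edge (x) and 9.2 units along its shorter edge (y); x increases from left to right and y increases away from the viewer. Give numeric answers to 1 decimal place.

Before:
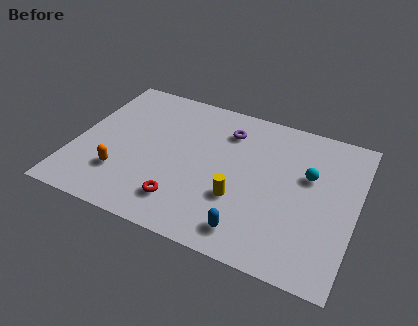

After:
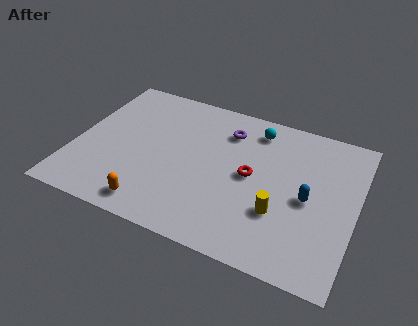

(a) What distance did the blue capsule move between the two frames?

3.8

The blue capsule was near (8.6, 1.4) before and (11.0, 4.3) after, so it travelled √(2.4² + 2.9²) ≈ 3.8 units.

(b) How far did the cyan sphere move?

3.4

From (10.9, 5.7) to (8.2, 7.7), the cyan sphere covered √(2.7² + 2.0²) ≈ 3.4 units.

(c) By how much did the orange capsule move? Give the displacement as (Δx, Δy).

(1.7, -1.3)

The orange capsule started near (2.4, 2.5) and ended near (4.1, 1.2).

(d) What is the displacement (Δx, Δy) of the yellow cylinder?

(1.9, -0.1)

The yellow cylinder started near (7.9, 3.1) and ended near (9.8, 3.0).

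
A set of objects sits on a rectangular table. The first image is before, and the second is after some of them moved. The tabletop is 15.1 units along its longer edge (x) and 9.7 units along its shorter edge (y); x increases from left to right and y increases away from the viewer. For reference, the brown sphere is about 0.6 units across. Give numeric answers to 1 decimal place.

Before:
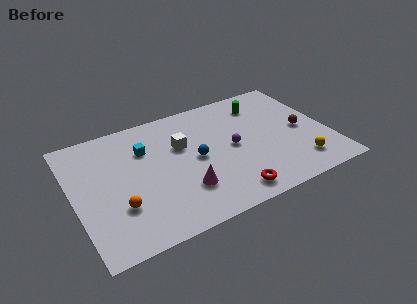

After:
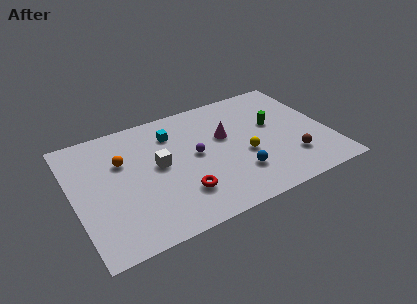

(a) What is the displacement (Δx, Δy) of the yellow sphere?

(-3.0, 2.0)

The yellow sphere started near (13.0, 1.9) and ended near (10.0, 3.9).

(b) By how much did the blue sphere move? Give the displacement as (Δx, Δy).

(2.2, -2.2)

The blue sphere started near (7.2, 4.8) and ended near (9.4, 2.6).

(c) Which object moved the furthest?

the magenta cone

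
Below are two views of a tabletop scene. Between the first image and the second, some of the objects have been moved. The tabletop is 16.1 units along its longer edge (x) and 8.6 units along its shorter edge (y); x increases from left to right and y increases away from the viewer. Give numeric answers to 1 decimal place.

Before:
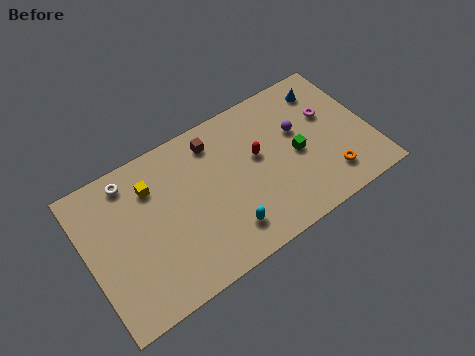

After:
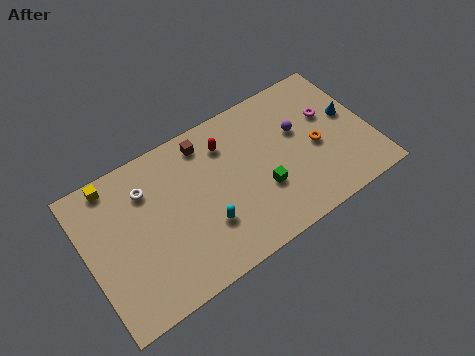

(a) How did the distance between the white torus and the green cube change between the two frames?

-2.7

They were about 9.7 units apart before and 7.0 after — 2.7 units closer together.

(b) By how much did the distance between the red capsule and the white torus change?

-2.8

Before: roughly 7.4 units apart; after: 4.6. That's 2.8 units closer together.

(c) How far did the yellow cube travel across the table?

2.4

The yellow cube moved from about (3.9, 6.4) to (1.9, 7.7), a distance of √(2.0² + 1.3²) ≈ 2.4.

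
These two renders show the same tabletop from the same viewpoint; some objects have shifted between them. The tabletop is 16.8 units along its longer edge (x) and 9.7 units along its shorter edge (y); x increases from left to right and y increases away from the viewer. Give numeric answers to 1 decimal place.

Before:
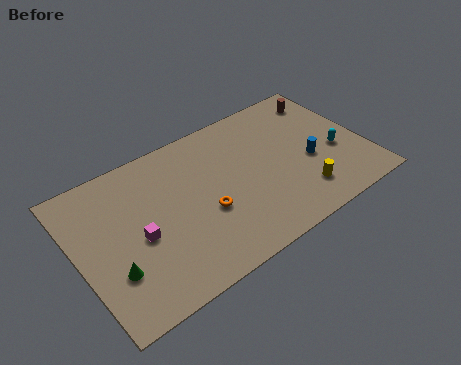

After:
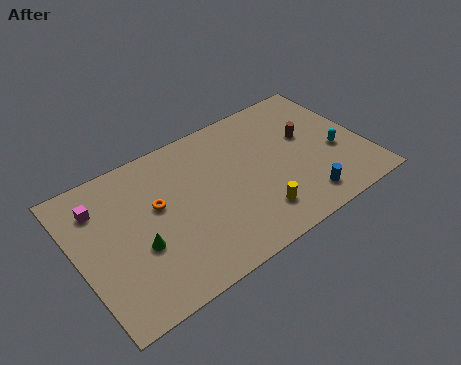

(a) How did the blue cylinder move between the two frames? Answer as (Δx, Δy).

(-0.9, -2.4)

The blue cylinder was at about (13.5, 4.0) and moved to about (12.6, 1.6).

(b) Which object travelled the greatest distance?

the magenta cube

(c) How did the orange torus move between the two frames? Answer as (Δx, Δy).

(-2.5, 1.9)

The orange torus was at about (7.2, 3.8) and moved to about (4.7, 5.7).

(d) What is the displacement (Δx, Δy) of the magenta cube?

(-1.8, 3.1)

The magenta cube was at about (3.4, 4.3) and moved to about (1.6, 7.4).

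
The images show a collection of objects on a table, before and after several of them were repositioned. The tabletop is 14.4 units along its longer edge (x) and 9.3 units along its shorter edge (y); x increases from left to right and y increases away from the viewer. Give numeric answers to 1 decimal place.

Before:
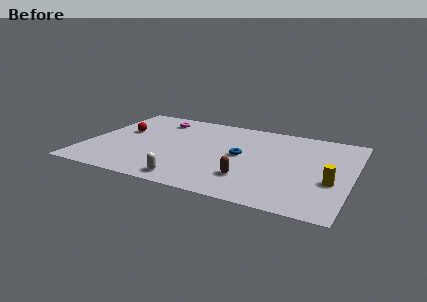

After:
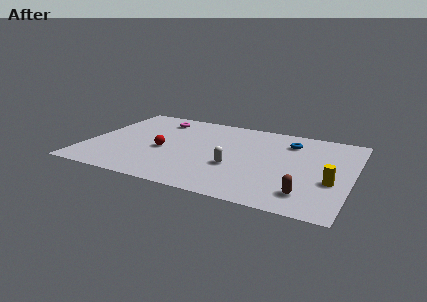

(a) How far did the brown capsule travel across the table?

3.2

The brown capsule was near (9.1, 2.4) before and (12.2, 1.8) after, so it travelled √(3.1² + 0.6²) ≈ 3.2 units.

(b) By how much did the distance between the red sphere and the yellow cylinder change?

-2.7

The distance was about 11.9 in the first image and 9.2 in the second, so they moved 2.7 units closer together.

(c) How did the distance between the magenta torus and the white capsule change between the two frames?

-0.6

They were about 7.0 units apart before and 6.4 after — 0.6 units closer together.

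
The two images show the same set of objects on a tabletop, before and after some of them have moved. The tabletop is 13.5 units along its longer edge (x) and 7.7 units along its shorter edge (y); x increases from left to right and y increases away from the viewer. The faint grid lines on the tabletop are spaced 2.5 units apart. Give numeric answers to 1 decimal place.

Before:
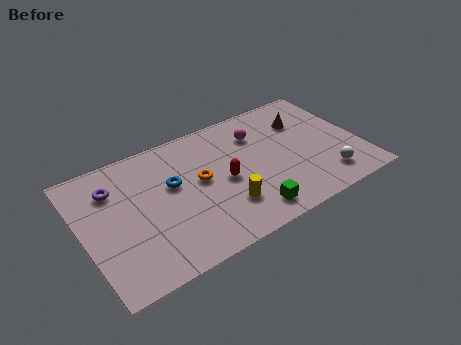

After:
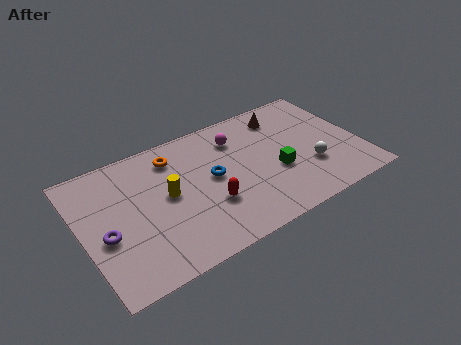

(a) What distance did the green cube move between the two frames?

2.5

From (7.6, 1.2) to (9.3, 3.0), the green cube covered √(1.7² + 1.8²) ≈ 2.5 units.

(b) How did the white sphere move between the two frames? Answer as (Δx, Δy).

(-0.6, 1.0)

The white sphere was at about (11.5, 1.5) and moved to about (10.9, 2.5).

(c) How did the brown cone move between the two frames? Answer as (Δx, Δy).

(-0.9, 0.8)

The brown cone was at about (11.1, 5.5) and moved to about (10.2, 6.3).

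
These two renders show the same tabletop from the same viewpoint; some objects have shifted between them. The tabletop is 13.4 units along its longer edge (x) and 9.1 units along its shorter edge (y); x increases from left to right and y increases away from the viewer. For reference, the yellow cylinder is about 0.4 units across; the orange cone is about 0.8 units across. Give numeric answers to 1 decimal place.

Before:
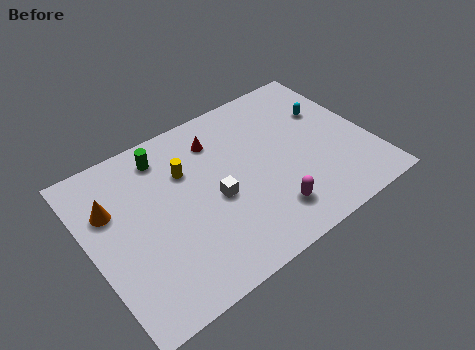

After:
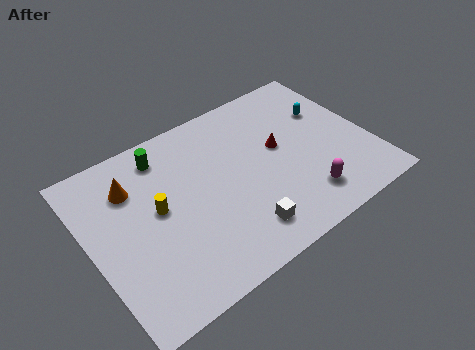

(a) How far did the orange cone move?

1.3

The orange cone was near (1.2, 6.1) before and (2.3, 6.7) after, so it travelled √(1.1² + 0.6²) ≈ 1.3 units.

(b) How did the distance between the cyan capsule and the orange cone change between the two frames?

-1.1

They were about 10.6 units apart before and 9.5 after — 1.1 units closer together.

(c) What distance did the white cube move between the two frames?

2.4

The white cube was near (5.8, 4.0) before and (6.6, 1.7) after, so it travelled √(0.8² + 2.3²) ≈ 2.4 units.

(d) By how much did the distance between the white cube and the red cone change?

+1.1

The distance was about 3.2 in the first image and 4.3 in the second, so they moved 1.1 units further apart.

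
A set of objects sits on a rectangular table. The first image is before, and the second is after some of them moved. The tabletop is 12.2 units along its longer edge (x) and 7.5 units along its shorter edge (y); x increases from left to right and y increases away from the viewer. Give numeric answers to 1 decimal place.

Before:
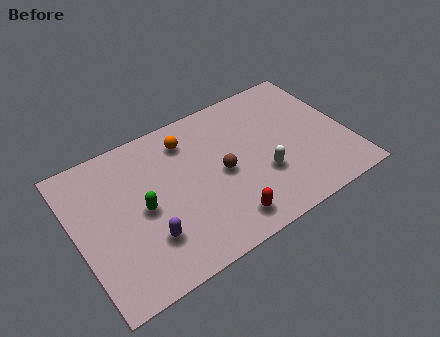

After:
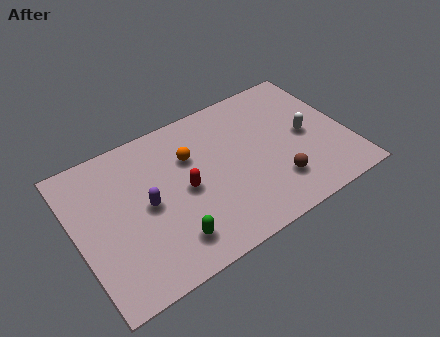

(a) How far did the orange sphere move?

0.9

From (5.3, 6.0) to (5.3, 5.1), the orange sphere covered √(0.0² + 0.9²) ≈ 0.9 units.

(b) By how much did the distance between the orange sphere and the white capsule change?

+0.8

They were about 4.5 units apart before and 5.3 after — 0.8 units further apart.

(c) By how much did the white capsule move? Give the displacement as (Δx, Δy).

(2.2, 1.1)

The white capsule started near (8.2, 2.6) and ended near (10.4, 3.7).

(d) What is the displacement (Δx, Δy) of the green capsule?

(0.9, -2.1)

The green capsule started near (2.9, 3.6) and ended near (3.8, 1.5).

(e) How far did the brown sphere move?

2.8

From (6.5, 3.6) to (8.7, 1.9), the brown sphere covered √(2.2² + 1.7²) ≈ 2.8 units.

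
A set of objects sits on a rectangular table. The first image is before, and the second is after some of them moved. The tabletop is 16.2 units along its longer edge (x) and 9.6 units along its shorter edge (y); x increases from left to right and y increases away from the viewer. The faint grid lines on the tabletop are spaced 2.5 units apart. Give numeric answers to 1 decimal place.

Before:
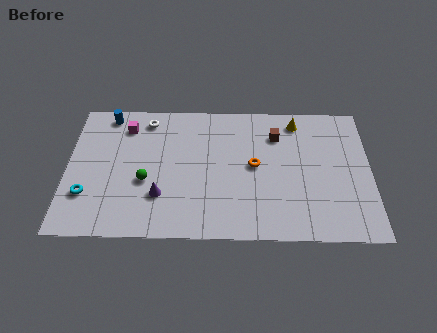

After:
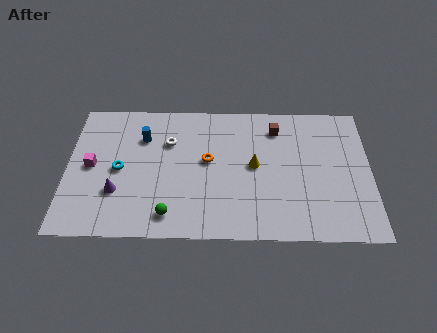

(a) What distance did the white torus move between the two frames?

2.0

The white torus was near (4.2, 8.2) before and (5.4, 6.6) after, so it travelled √(1.2² + 1.6²) ≈ 2.0 units.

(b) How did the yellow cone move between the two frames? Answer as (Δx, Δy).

(-2.3, -3.2)

The yellow cone started near (12.3, 8.2) and ended near (10.0, 5.0).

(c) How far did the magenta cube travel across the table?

3.4

The magenta cube was near (3.1, 7.7) before and (1.3, 4.8) after, so it travelled √(1.8² + 2.9²) ≈ 3.4 units.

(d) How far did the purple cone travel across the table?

2.3

The purple cone was near (5.0, 2.8) before and (2.7, 3.0) after, so it travelled √(2.3² + 0.2²) ≈ 2.3 units.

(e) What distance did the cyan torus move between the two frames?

2.5

The cyan torus moved from about (1.1, 2.8) to (2.8, 4.6), a distance of √(1.7² + 1.8²) ≈ 2.5.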